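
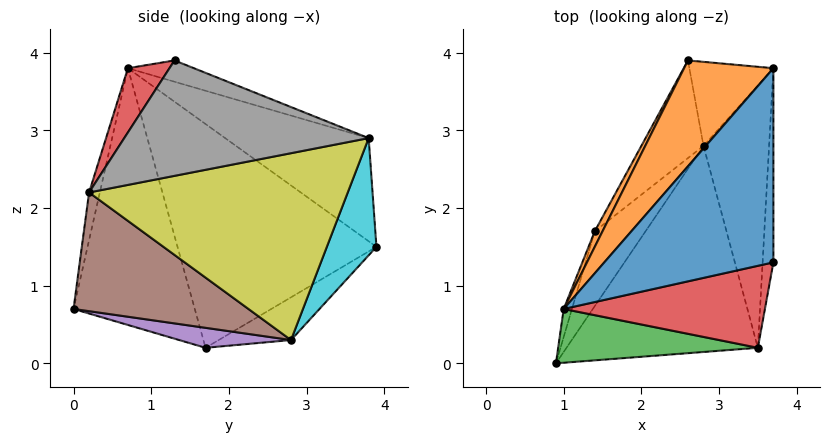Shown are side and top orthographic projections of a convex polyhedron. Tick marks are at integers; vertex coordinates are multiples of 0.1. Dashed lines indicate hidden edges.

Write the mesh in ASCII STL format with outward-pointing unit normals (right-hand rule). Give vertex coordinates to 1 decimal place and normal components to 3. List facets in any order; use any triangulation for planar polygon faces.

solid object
 facet normal -0.961 0.274 -0.031
  outer loop
   vertex 1.0 0.7 3.8
   vertex 1.4 1.7 0.2
   vertex 0.9 0.0 0.7
  endloop
 endfacet
 facet normal -0.885 0.465 0.031
  outer loop
   vertex 1.0 0.7 3.8
   vertex 2.6 3.9 1.5
   vertex 1.4 1.7 0.2
  endloop
 endfacet
 facet normal -0.053 -0.974 0.222
  outer loop
   vertex 3.5 0.2 2.2
   vertex 1.0 0.7 3.8
   vertex 0.9 0.0 0.7
  endloop
 endfacet
 facet normal 0.167 -0.837 0.522
  outer loop
   vertex 3.5 0.2 2.2
   vertex 3.7 1.3 3.9
   vertex 1.0 0.7 3.8
  endloop
 endfacet
 facet normal 0.342 -0.356 -0.869
  outer loop
   vertex 2.8 2.8 0.3
   vertex 0.9 0.0 0.7
   vertex 1.4 1.7 0.2
  endloop
 endfacet
 facet normal 0.475 -0.432 -0.766
  outer loop
   vertex 2.8 2.8 0.3
   vertex 3.5 0.2 2.2
   vertex 0.9 0.0 0.7
  endloop
 endfacet
 facet normal -0.443 0.623 -0.645
  outer loop
   vertex 2.8 2.8 0.3
   vertex 1.4 1.7 0.2
   vertex 2.6 3.9 1.5
  endloop
 endfacet
 facet normal 0.995 -0.037 -0.093
  outer loop
   vertex 3.7 3.8 2.9
   vertex 3.7 1.3 3.9
   vertex 3.5 0.2 2.2
  endloop
 endfacet
 facet normal 0.943 0.012 -0.331
  outer loop
   vertex 3.7 3.8 2.9
   vertex 3.5 0.2 2.2
   vertex 2.8 2.8 0.3
  endloop
 endfacet
 facet normal 0.640 0.617 -0.459
  outer loop
   vertex 3.7 3.8 2.9
   vertex 2.8 2.8 0.3
   vertex 2.6 3.9 1.5
  endloop
 endfacet
 facet normal -0.116 0.369 0.922
  outer loop
   vertex 3.7 3.8 2.9
   vertex 1.0 0.7 3.8
   vertex 3.7 1.3 3.9
  endloop
 endfacet
 facet normal -0.576 0.647 0.499
  outer loop
   vertex 3.7 3.8 2.9
   vertex 2.6 3.9 1.5
   vertex 1.0 0.7 3.8
  endloop
 endfacet
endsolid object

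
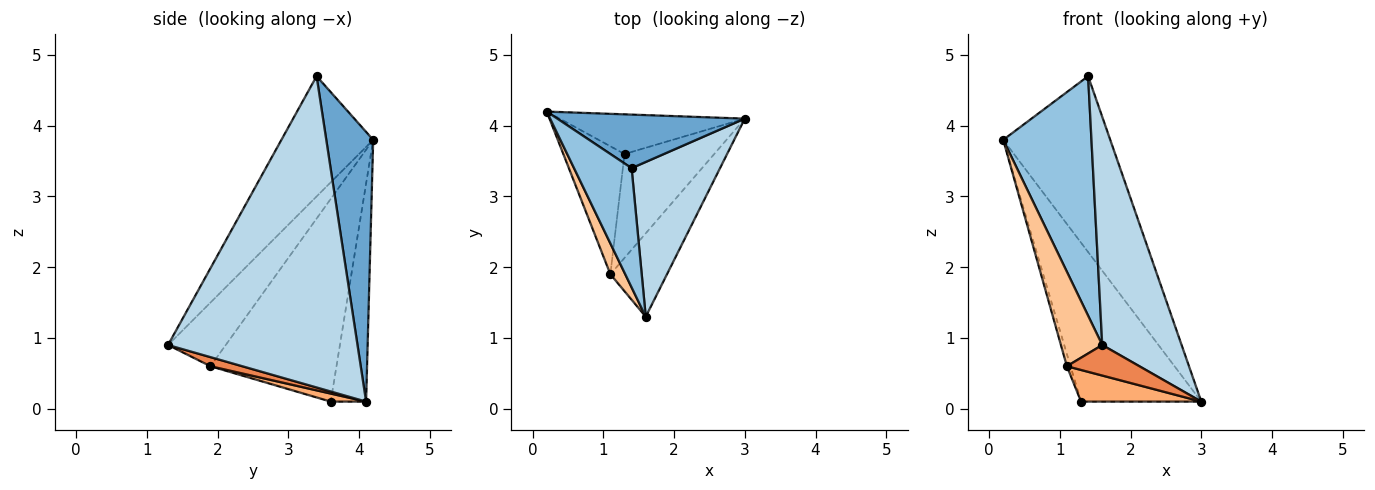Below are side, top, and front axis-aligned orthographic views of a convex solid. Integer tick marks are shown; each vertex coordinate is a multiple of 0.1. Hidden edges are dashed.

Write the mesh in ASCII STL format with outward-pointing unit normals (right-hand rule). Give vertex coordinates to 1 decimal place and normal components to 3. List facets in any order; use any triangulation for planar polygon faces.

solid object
 facet normal 0.387 0.882 0.269
  outer loop
   vertex 1.4 3.4 4.7
   vertex 3.0 4.1 0.1
   vertex 0.2 4.2 3.8
  endloop
 endfacet
 facet normal -0.681 -0.655 0.326
  outer loop
   vertex 1.4 3.4 4.7
   vertex 0.2 4.2 3.8
   vertex 1.6 1.3 0.9
  endloop
 endfacet
 facet normal 0.892 -0.374 0.253
  outer loop
   vertex 1.4 3.4 4.7
   vertex 1.6 1.3 0.9
   vertex 3.0 4.1 0.1
  endloop
 endfacet
 facet normal -0.274 0.933 -0.233
  outer loop
   vertex 1.3 3.6 0.1
   vertex 0.2 4.2 3.8
   vertex 3.0 4.1 0.1
  endloop
 endfacet
 facet normal 0.149 -0.340 -0.929
  outer loop
   vertex 1.1 1.9 0.6
   vertex 3.0 4.1 0.1
   vertex 1.6 1.3 0.9
  endloop
 endfacet
 facet normal 0.085 -0.290 -0.953
  outer loop
   vertex 1.1 1.9 0.6
   vertex 1.3 3.6 0.1
   vertex 3.0 4.1 0.1
  endloop
 endfacet
 facet normal -0.799 -0.572 0.187
  outer loop
   vertex 1.1 1.9 0.6
   vertex 1.6 1.3 0.9
   vertex 0.2 4.2 3.8
  endloop
 endfacet
 facet normal -0.957 0.028 -0.289
  outer loop
   vertex 1.1 1.9 0.6
   vertex 0.2 4.2 3.8
   vertex 1.3 3.6 0.1
  endloop
 endfacet
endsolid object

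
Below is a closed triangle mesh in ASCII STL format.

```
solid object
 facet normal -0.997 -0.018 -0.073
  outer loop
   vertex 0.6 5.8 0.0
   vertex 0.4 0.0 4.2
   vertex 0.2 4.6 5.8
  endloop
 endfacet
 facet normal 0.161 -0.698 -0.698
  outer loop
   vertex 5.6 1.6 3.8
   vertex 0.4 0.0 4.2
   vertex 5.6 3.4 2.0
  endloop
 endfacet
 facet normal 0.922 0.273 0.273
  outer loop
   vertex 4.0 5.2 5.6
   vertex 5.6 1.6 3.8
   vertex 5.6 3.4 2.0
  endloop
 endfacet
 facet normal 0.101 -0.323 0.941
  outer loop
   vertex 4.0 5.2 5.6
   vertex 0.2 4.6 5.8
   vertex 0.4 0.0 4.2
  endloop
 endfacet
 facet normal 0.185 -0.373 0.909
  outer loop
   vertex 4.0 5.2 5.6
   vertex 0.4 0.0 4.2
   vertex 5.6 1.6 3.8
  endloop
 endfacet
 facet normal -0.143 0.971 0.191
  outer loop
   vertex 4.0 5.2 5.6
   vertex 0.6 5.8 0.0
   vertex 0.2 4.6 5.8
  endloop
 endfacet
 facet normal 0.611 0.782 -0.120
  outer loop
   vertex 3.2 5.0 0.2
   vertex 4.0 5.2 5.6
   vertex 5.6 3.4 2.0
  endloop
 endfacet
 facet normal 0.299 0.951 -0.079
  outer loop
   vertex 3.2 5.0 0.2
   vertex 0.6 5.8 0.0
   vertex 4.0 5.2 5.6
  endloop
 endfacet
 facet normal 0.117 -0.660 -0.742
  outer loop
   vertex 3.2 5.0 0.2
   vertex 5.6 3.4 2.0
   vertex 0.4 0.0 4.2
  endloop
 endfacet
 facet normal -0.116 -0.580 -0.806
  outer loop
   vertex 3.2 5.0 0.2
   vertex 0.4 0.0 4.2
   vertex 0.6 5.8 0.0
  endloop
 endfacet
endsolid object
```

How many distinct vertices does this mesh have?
7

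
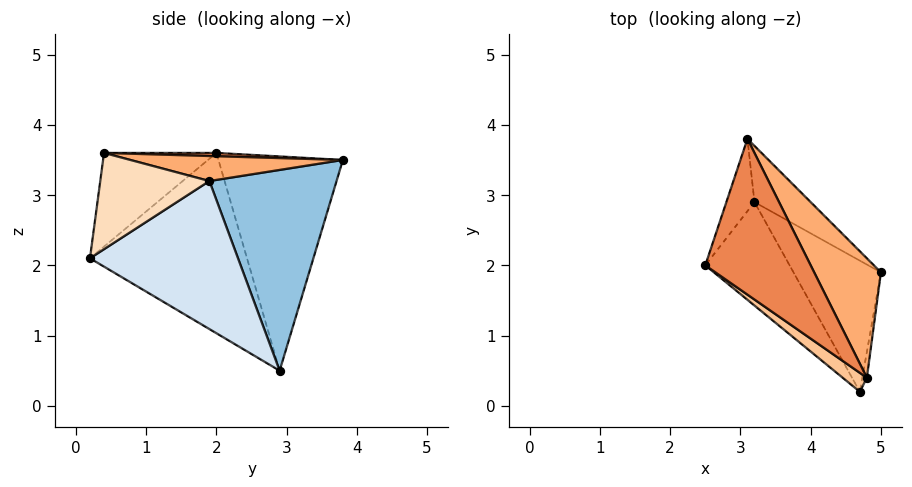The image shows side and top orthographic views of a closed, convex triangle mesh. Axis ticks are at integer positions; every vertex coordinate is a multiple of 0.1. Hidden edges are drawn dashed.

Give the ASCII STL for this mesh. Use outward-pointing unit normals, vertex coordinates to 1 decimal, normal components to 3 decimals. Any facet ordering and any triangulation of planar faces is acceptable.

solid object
 facet normal -0.943 0.308 -0.124
  outer loop
   vertex 3.2 2.9 0.5
   vertex 2.5 2.0 3.6
   vertex 3.1 3.8 3.5
  endloop
 endfacet
 facet normal 0.679 0.709 -0.190
  outer loop
   vertex 3.2 2.9 0.5
   vertex 3.1 3.8 3.5
   vertex 5.0 1.9 3.2
  endloop
 endfacet
 facet normal -0.723 -0.602 -0.338
  outer loop
   vertex 4.7 0.2 2.1
   vertex 2.5 2.0 3.6
   vertex 3.2 2.9 0.5
  endloop
 endfacet
 facet normal 0.848 0.174 -0.501
  outer loop
   vertex 4.7 0.2 2.1
   vertex 3.2 2.9 0.5
   vertex 5.0 1.9 3.2
  endloop
 endfacet
 facet normal 0.031 0.045 0.998
  outer loop
   vertex 4.8 0.4 3.6
   vertex 3.1 3.8 3.5
   vertex 2.5 2.0 3.6
  endloop
 endfacet
 facet normal 0.344 0.199 0.918
  outer loop
   vertex 4.8 0.4 3.6
   vertex 5.0 1.9 3.2
   vertex 3.1 3.8 3.5
  endloop
 endfacet
 facet normal -0.565 -0.812 0.146
  outer loop
   vertex 4.8 0.4 3.6
   vertex 2.5 2.0 3.6
   vertex 4.7 0.2 2.1
  endloop
 endfacet
 facet normal 0.988 -0.144 -0.047
  outer loop
   vertex 4.8 0.4 3.6
   vertex 4.7 0.2 2.1
   vertex 5.0 1.9 3.2
  endloop
 endfacet
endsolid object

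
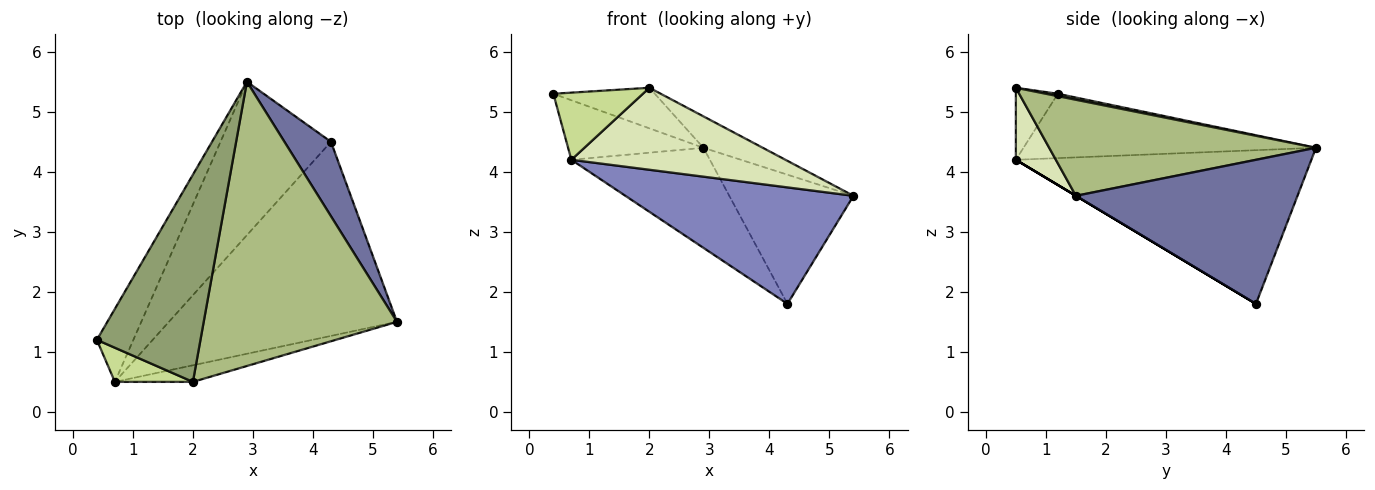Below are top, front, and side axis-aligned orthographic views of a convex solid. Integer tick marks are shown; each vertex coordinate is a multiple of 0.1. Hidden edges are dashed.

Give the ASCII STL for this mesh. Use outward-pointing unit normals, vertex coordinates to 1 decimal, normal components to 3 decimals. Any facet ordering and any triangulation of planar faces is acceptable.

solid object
 facet normal 0.840 0.471 0.271
  outer loop
   vertex 4.3 4.5 1.8
   vertex 2.9 5.5 4.4
   vertex 5.4 1.5 3.6
  endloop
 endfacet
 facet normal 0.000 -0.514 -0.857
  outer loop
   vertex 0.7 0.5 4.2
   vertex 4.3 4.5 1.8
   vertex 5.4 1.5 3.6
  endloop
 endfacet
 facet normal -0.807 0.373 -0.458
  outer loop
   vertex 0.7 0.5 4.2
   vertex 0.4 1.2 5.3
   vertex 2.9 5.5 4.4
  endloop
 endfacet
 facet normal -0.759 0.356 -0.545
  outer loop
   vertex 0.7 0.5 4.2
   vertex 2.9 5.5 4.4
   vertex 4.3 4.5 1.8
  endloop
 endfacet
 facet normal 0.023 0.192 0.981
  outer loop
   vertex 2.0 0.5 5.4
   vertex 2.9 5.5 4.4
   vertex 0.4 1.2 5.3
  endloop
 endfacet
 facet normal 0.443 0.099 0.891
  outer loop
   vertex 2.0 0.5 5.4
   vertex 5.4 1.5 3.6
   vertex 2.9 5.5 4.4
  endloop
 endfacet
 facet normal -0.386 -0.822 0.418
  outer loop
   vertex 2.0 0.5 5.4
   vertex 0.4 1.2 5.3
   vertex 0.7 0.5 4.2
  endloop
 endfacet
 facet normal 0.180 -0.964 -0.195
  outer loop
   vertex 2.0 0.5 5.4
   vertex 0.7 0.5 4.2
   vertex 5.4 1.5 3.6
  endloop
 endfacet
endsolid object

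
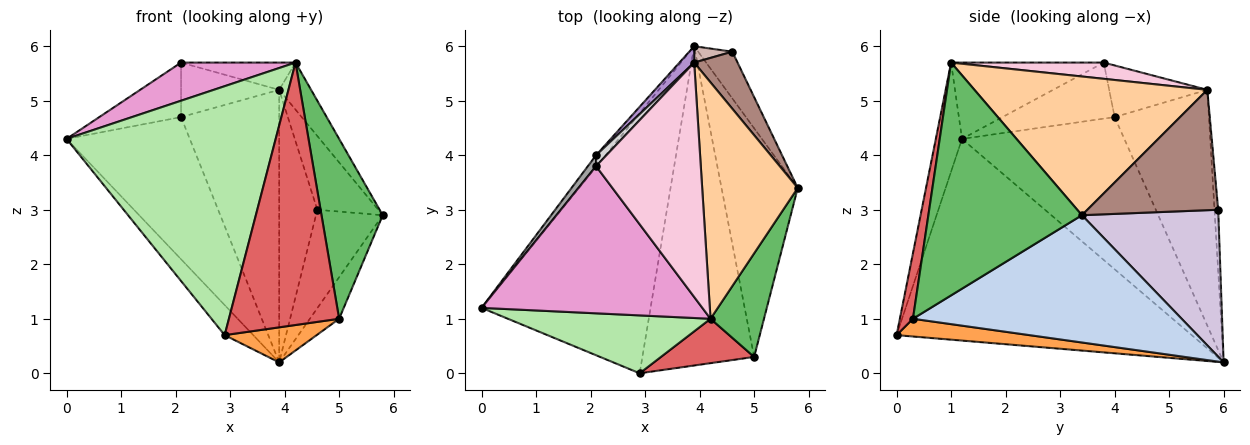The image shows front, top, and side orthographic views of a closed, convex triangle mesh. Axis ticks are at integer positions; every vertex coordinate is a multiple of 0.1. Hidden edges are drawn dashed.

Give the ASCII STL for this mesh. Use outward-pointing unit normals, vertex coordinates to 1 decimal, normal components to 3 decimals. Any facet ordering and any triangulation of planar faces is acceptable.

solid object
 facet normal -0.764 0.074 -0.640
  outer loop
   vertex 2.9 0.0 0.7
   vertex 0.0 1.2 4.3
   vertex 3.9 6.0 0.2
  endloop
 endfacet
 facet normal 0.854 0.093 -0.512
  outer loop
   vertex 5.0 0.3 1.0
   vertex 3.9 6.0 0.2
   vertex 5.8 3.4 2.9
  endloop
 endfacet
 facet normal 0.156 -0.108 -0.982
  outer loop
   vertex 5.0 0.3 1.0
   vertex 2.9 0.0 0.7
   vertex 3.9 6.0 0.2
  endloop
 endfacet
 facet normal 0.818 0.112 0.564
  outer loop
   vertex 4.2 1.0 5.7
   vertex 5.8 3.4 2.9
   vertex 3.9 5.7 5.2
  endloop
 endfacet
 facet normal 0.908 -0.362 0.209
  outer loop
   vertex 4.2 1.0 5.7
   vertex 5.0 0.3 1.0
   vertex 5.8 3.4 2.9
  endloop
 endfacet
 facet normal -0.121 -0.967 0.225
  outer loop
   vertex 4.2 1.0 5.7
   vertex 0.0 1.2 4.3
   vertex 2.9 0.0 0.7
  endloop
 endfacet
 facet normal 0.116 -0.979 0.166
  outer loop
   vertex 4.2 1.0 5.7
   vertex 2.9 0.0 0.7
   vertex 5.0 0.3 1.0
  endloop
 endfacet
 facet normal -0.796 0.604 -0.050
  outer loop
   vertex 2.1 4.0 4.7
   vertex 3.9 6.0 0.2
   vertex 0.0 1.2 4.3
  endloop
 endfacet
 facet normal -0.692 0.720 0.043
  outer loop
   vertex 2.1 4.0 4.7
   vertex 3.9 5.7 5.2
   vertex 3.9 6.0 0.2
  endloop
 endfacet
 facet normal 0.879 0.430 -0.204
  outer loop
   vertex 4.6 5.9 3.0
   vertex 5.8 3.4 2.9
   vertex 3.9 6.0 0.2
  endloop
 endfacet
 facet normal 0.862 0.401 0.311
  outer loop
   vertex 4.6 5.9 3.0
   vertex 3.9 5.7 5.2
   vertex 5.8 3.4 2.9
  endloop
 endfacet
 facet normal -0.097 0.994 0.060
  outer loop
   vertex 4.6 5.9 3.0
   vertex 3.9 6.0 0.2
   vertex 3.9 5.7 5.2
  endloop
 endfacet
 facet normal -0.317 -0.238 0.918
  outer loop
   vertex 2.1 3.8 5.7
   vertex 0.0 1.2 4.3
   vertex 4.2 1.0 5.7
  endloop
 endfacet
 facet normal 0.152 0.114 0.982
  outer loop
   vertex 2.1 3.8 5.7
   vertex 4.2 1.0 5.7
   vertex 3.9 5.7 5.2
  endloop
 endfacet
 facet normal -0.802 0.585 0.117
  outer loop
   vertex 2.1 3.8 5.7
   vertex 2.1 4.0 4.7
   vertex 0.0 1.2 4.3
  endloop
 endfacet
 facet normal -0.700 0.700 0.140
  outer loop
   vertex 2.1 3.8 5.7
   vertex 3.9 5.7 5.2
   vertex 2.1 4.0 4.7
  endloop
 endfacet
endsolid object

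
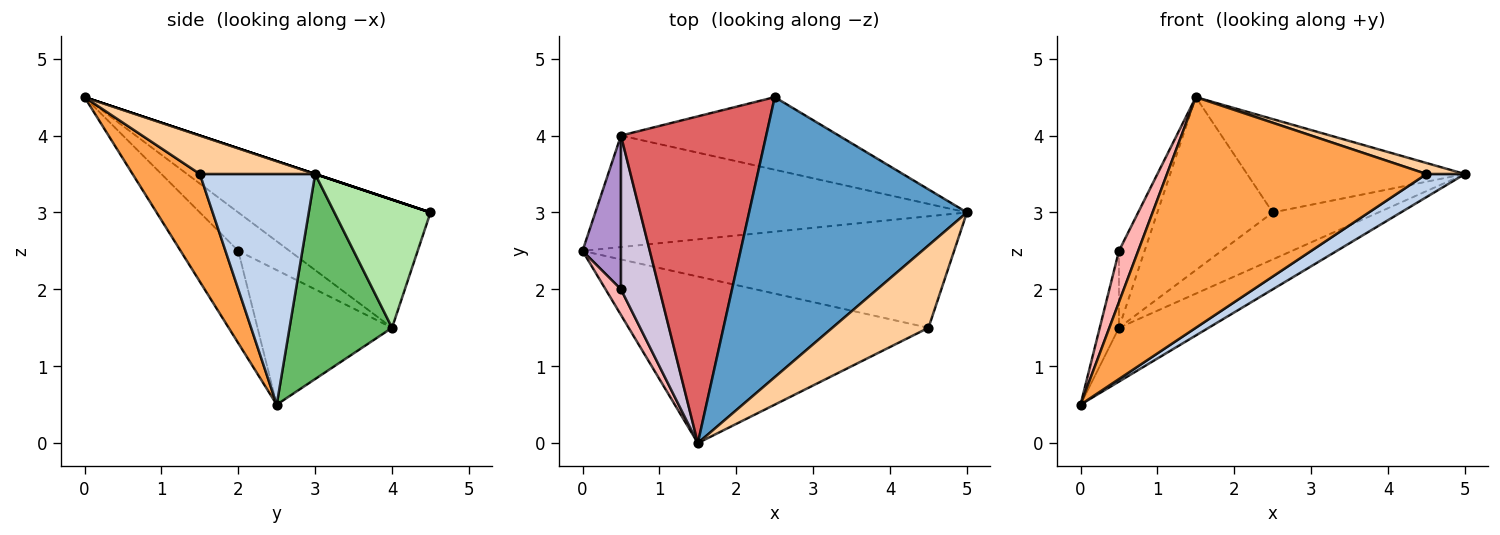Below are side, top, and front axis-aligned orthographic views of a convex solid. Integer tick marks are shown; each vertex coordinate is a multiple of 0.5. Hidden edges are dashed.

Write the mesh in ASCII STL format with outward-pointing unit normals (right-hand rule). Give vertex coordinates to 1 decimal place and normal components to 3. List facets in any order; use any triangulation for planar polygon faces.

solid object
 facet normal 0.000 0.316 0.949
  outer loop
   vertex 2.5 4.5 3.0
   vertex 1.5 0.0 4.5
   vertex 5.0 3.0 3.5
  endloop
 endfacet
 facet normal 0.519 -0.173 -0.837
  outer loop
   vertex 4.5 1.5 3.5
   vertex 0.0 2.5 0.5
   vertex 5.0 3.0 3.5
  endloop
 endfacet
 facet normal 0.206 -0.793 -0.573
  outer loop
   vertex 4.5 1.5 3.5
   vertex 1.5 0.0 4.5
   vertex 0.0 2.5 0.5
  endloop
 endfacet
 facet normal 0.369 -0.123 0.921
  outer loop
   vertex 4.5 1.5 3.5
   vertex 5.0 3.0 3.5
   vertex 1.5 0.0 4.5
  endloop
 endfacet
 facet normal 0.445 0.389 -0.806
  outer loop
   vertex 0.5 4.0 1.5
   vertex 5.0 3.0 3.5
   vertex 0.0 2.5 0.5
  endloop
 endfacet
 facet normal 0.443 0.487 -0.753
  outer loop
   vertex 0.5 4.0 1.5
   vertex 2.5 4.5 3.0
   vertex 5.0 3.0 3.5
  endloop
 endfacet
 facet normal -0.615 0.369 0.697
  outer loop
   vertex 0.5 4.0 1.5
   vertex 1.5 0.0 4.5
   vertex 2.5 4.5 3.0
  endloop
 endfacet
 facet normal -0.937 -0.312 0.156
  outer loop
   vertex 0.5 2.0 2.5
   vertex 0.0 2.5 0.5
   vertex 1.5 0.0 4.5
  endloop
 endfacet
 facet normal -0.953 0.136 0.272
  outer loop
   vertex 0.5 2.0 2.5
   vertex 0.5 4.0 1.5
   vertex 0.0 2.5 0.5
  endloop
 endfacet
 facet normal -0.667 0.333 0.667
  outer loop
   vertex 0.5 2.0 2.5
   vertex 1.5 0.0 4.5
   vertex 0.5 4.0 1.5
  endloop
 endfacet
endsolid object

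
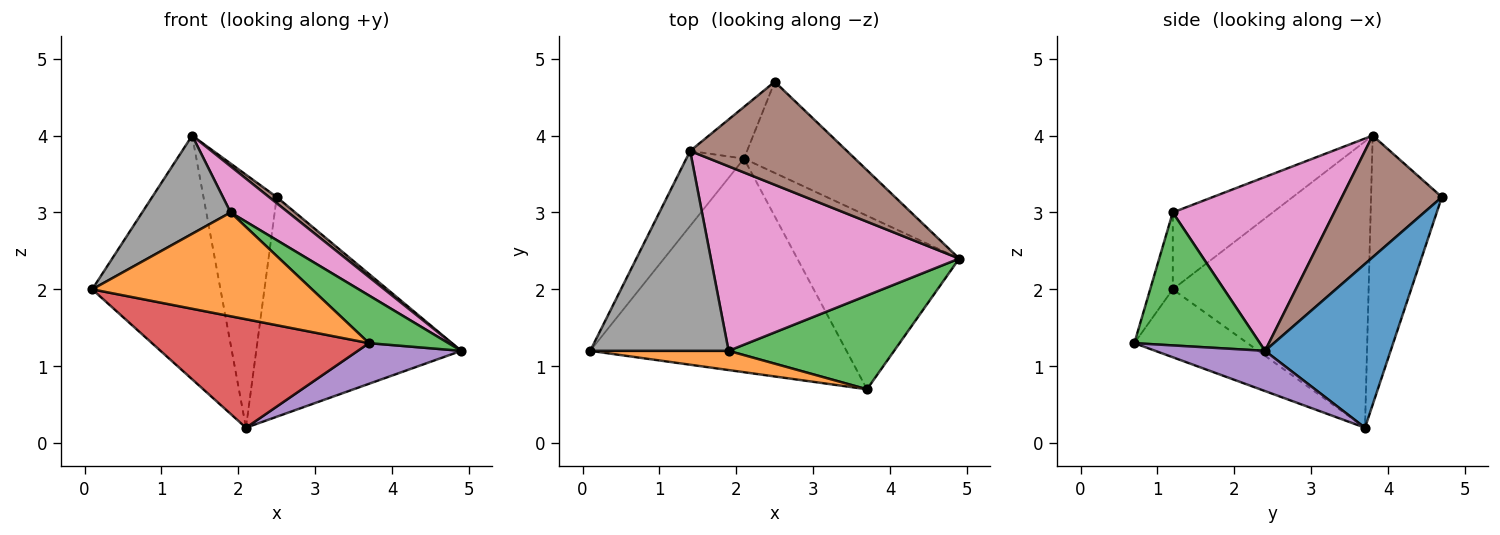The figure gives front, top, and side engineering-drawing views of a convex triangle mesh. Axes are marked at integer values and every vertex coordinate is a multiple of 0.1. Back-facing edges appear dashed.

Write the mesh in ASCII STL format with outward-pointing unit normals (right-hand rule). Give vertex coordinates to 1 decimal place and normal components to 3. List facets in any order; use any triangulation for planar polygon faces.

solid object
 facet normal 0.492 0.804 -0.334
  outer loop
   vertex 2.1 3.7 0.2
   vertex 2.5 4.7 3.2
   vertex 4.9 2.4 1.2
  endloop
 endfacet
 facet normal -0.101 -0.978 0.181
  outer loop
   vertex 3.7 0.7 1.3
   vertex 1.9 1.2 3.0
   vertex 0.1 1.2 2.0
  endloop
 endfacet
 facet normal 0.582 -0.368 0.725
  outer loop
   vertex 3.7 0.7 1.3
   vertex 4.9 2.4 1.2
   vertex 1.9 1.2 3.0
  endloop
 endfacet
 facet normal -0.230 -0.441 -0.868
  outer loop
   vertex 3.7 0.7 1.3
   vertex 0.1 1.2 2.0
   vertex 2.1 3.7 0.2
  endloop
 endfacet
 facet normal 0.235 -0.222 -0.946
  outer loop
   vertex 3.7 0.7 1.3
   vertex 2.1 3.7 0.2
   vertex 4.9 2.4 1.2
  endloop
 endfacet
 facet normal 0.612 -0.047 0.789
  outer loop
   vertex 1.4 3.8 4.0
   vertex 4.9 2.4 1.2
   vertex 2.5 4.7 3.2
  endloop
 endfacet
 facet normal 0.562 -0.201 0.803
  outer loop
   vertex 1.4 3.8 4.0
   vertex 1.9 1.2 3.0
   vertex 4.9 2.4 1.2
  endloop
 endfacet
 facet normal -0.446 -0.395 0.803
  outer loop
   vertex 1.4 3.8 4.0
   vertex 0.1 1.2 2.0
   vertex 1.9 1.2 3.0
  endloop
 endfacet
 facet normal -0.825 0.540 -0.166
  outer loop
   vertex 1.4 3.8 4.0
   vertex 2.1 3.7 0.2
   vertex 0.1 1.2 2.0
  endloop
 endfacet
 facet normal -0.688 0.711 -0.145
  outer loop
   vertex 1.4 3.8 4.0
   vertex 2.5 4.7 3.2
   vertex 2.1 3.7 0.2
  endloop
 endfacet
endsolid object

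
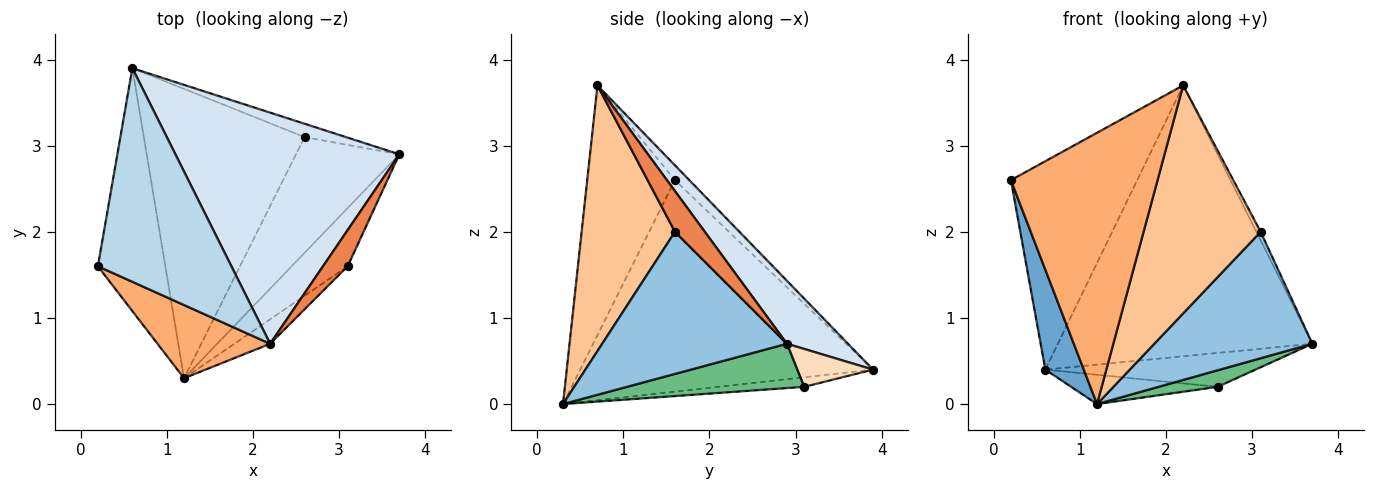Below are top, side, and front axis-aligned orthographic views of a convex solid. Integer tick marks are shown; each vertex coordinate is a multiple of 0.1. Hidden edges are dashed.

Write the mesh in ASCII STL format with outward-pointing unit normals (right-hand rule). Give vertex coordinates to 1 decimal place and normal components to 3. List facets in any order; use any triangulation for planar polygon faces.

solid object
 facet normal -0.945 -0.124 -0.302
  outer loop
   vertex 1.2 0.3 0.0
   vertex 0.2 1.6 2.6
   vertex 0.6 3.9 0.4
  endloop
 endfacet
 facet normal 0.728 -0.623 -0.287
  outer loop
   vertex 3.1 1.6 2.0
   vertex 1.2 0.3 0.0
   vertex 3.7 2.9 0.7
  endloop
 endfacet
 facet normal -0.079 0.696 0.713
  outer loop
   vertex 2.2 0.7 3.7
   vertex 0.6 3.9 0.4
   vertex 0.2 1.6 2.6
  endloop
 endfacet
 facet normal 0.180 0.748 0.639
  outer loop
   vertex 2.2 0.7 3.7
   vertex 3.7 2.9 0.7
   vertex 0.6 3.9 0.4
  endloop
 endfacet
 facet normal 0.849 0.122 0.514
  outer loop
   vertex 2.2 0.7 3.7
   vertex 3.1 1.6 2.0
   vertex 3.7 2.9 0.7
  endloop
 endfacet
 facet normal -0.500 -0.836 0.226
  outer loop
   vertex 2.2 0.7 3.7
   vertex 0.2 1.6 2.6
   vertex 1.2 0.3 0.0
  endloop
 endfacet
 facet normal 0.621 -0.779 -0.084
  outer loop
   vertex 2.2 0.7 3.7
   vertex 1.2 0.3 0.0
   vertex 3.1 1.6 2.0
  endloop
 endfacet
 facet normal 0.318 0.882 -0.347
  outer loop
   vertex 2.6 3.1 0.2
   vertex 0.6 3.9 0.4
   vertex 3.7 2.9 0.7
  endloop
 endfacet
 facet normal 0.391 -0.130 -0.911
  outer loop
   vertex 2.6 3.1 0.2
   vertex 3.7 2.9 0.7
   vertex 1.2 0.3 0.0
  endloop
 endfacet
 facet normal -0.059 0.101 -0.993
  outer loop
   vertex 2.6 3.1 0.2
   vertex 1.2 0.3 0.0
   vertex 0.6 3.9 0.4
  endloop
 endfacet
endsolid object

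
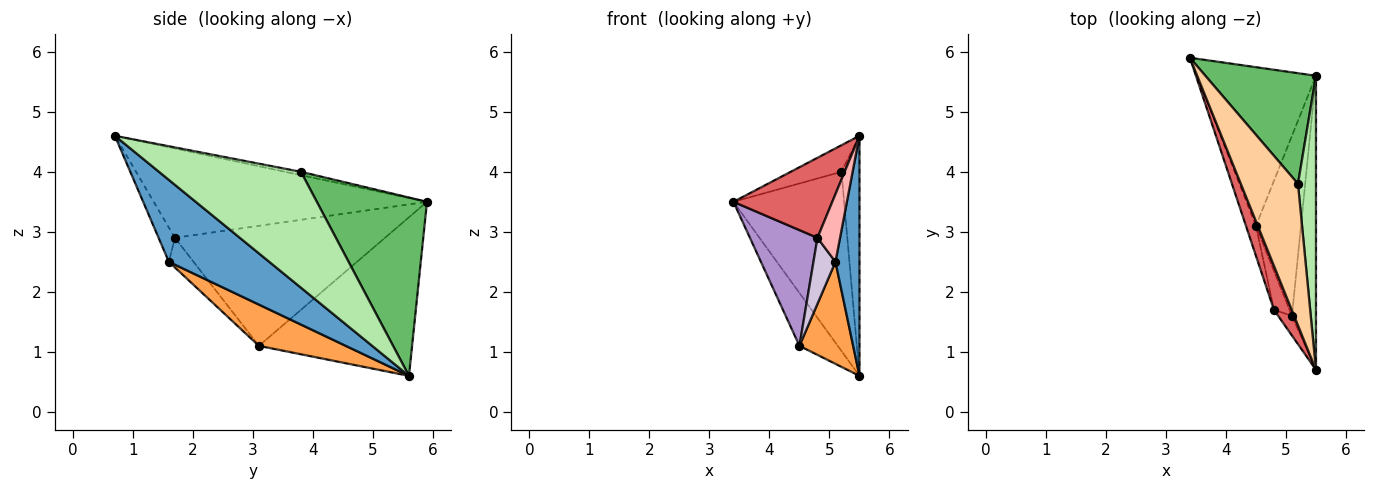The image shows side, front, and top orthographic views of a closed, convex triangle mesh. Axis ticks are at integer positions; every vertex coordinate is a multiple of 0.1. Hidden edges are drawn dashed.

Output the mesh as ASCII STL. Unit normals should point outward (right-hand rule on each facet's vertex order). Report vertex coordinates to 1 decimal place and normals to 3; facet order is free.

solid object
 facet normal 0.935 -0.224 -0.274
  outer loop
   vertex 5.1 1.6 2.5
   vertex 5.5 5.6 0.6
   vertex 5.5 0.7 4.6
  endloop
 endfacet
 facet normal -0.784 0.196 -0.588
  outer loop
   vertex 4.5 3.1 1.1
   vertex 3.4 5.9 3.5
   vertex 5.5 5.6 0.6
  endloop
 endfacet
 facet normal 0.624 -0.385 -0.680
  outer loop
   vertex 4.5 3.1 1.1
   vertex 5.5 5.6 0.6
   vertex 5.1 1.6 2.5
  endloop
 endfacet
 facet normal -0.057 0.184 0.981
  outer loop
   vertex 5.2 3.8 4.0
   vertex 3.4 5.9 3.5
   vertex 5.5 0.7 4.6
  endloop
 endfacet
 facet normal 0.646 0.649 0.401
  outer loop
   vertex 5.2 3.8 4.0
   vertex 5.5 5.6 0.6
   vertex 3.4 5.9 3.5
  endloop
 endfacet
 facet normal 0.980 0.124 0.152
  outer loop
   vertex 5.2 3.8 4.0
   vertex 5.5 0.7 4.6
   vertex 5.5 5.6 0.6
  endloop
 endfacet
 facet normal -0.924 -0.334 0.184
  outer loop
   vertex 4.8 1.7 2.9
   vertex 5.5 0.7 4.6
   vertex 3.4 5.9 3.5
  endloop
 endfacet
 facet normal -0.569 -0.789 -0.230
  outer loop
   vertex 4.8 1.7 2.9
   vertex 5.1 1.6 2.5
   vertex 5.5 0.7 4.6
  endloop
 endfacet
 facet normal -0.949 -0.305 -0.079
  outer loop
   vertex 4.8 1.7 2.9
   vertex 3.4 5.9 3.5
   vertex 4.5 3.1 1.1
  endloop
 endfacet
 facet normal -0.695 -0.619 -0.366
  outer loop
   vertex 4.8 1.7 2.9
   vertex 4.5 3.1 1.1
   vertex 5.1 1.6 2.5
  endloop
 endfacet
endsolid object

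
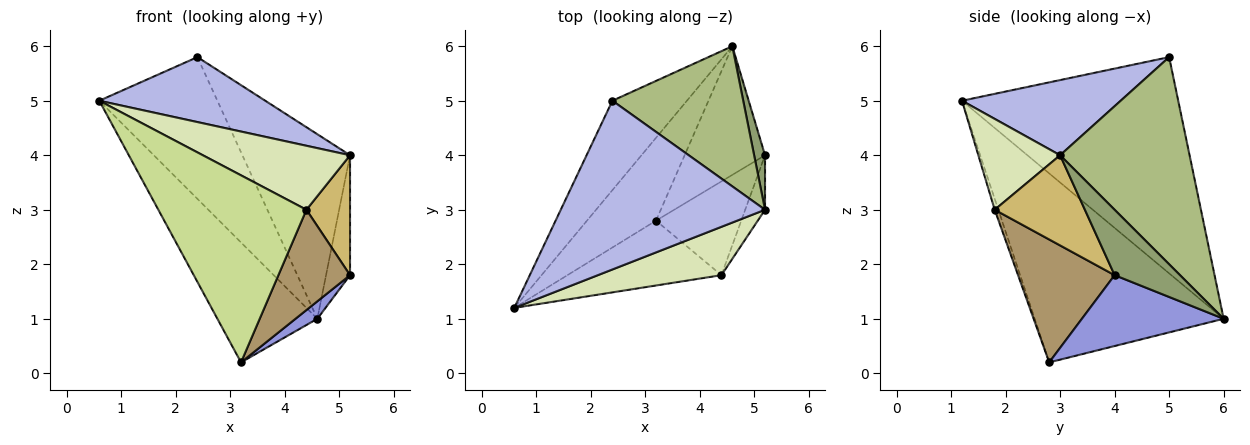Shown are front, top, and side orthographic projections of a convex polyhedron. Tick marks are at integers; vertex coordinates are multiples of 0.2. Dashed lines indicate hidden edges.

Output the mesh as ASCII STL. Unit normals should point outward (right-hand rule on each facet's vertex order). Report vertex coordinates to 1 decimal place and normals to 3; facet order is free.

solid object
 facet normal -0.840 0.459 -0.289
  outer loop
   vertex 4.6 6.0 1.0
   vertex 0.6 1.2 5.0
   vertex 2.4 5.0 5.8
  endloop
 endfacet
 facet normal -0.841 0.445 -0.307
  outer loop
   vertex 3.2 2.8 0.2
   vertex 0.6 1.2 5.0
   vertex 4.6 6.0 1.0
  endloop
 endfacet
 facet normal 0.658 -0.101 -0.746
  outer loop
   vertex 3.2 2.8 0.2
   vertex 4.6 6.0 1.0
   vertex 5.2 4.0 1.8
  endloop
 endfacet
 facet normal 0.325 -0.340 0.883
  outer loop
   vertex 5.2 3.0 4.0
   vertex 2.4 5.0 5.8
   vertex 0.6 1.2 5.0
  endloop
 endfacet
 facet normal 0.928 0.340 0.155
  outer loop
   vertex 5.2 3.0 4.0
   vertex 5.2 4.0 1.8
   vertex 4.6 6.0 1.0
  endloop
 endfacet
 facet normal 0.692 0.575 0.437
  outer loop
   vertex 5.2 3.0 4.0
   vertex 4.6 6.0 1.0
   vertex 2.4 5.0 5.8
  endloop
 endfacet
 facet normal -0.023 -0.945 -0.327
  outer loop
   vertex 4.4 1.8 3.0
   vertex 0.6 1.2 5.0
   vertex 3.2 2.8 0.2
  endloop
 endfacet
 facet normal 0.405 -0.729 0.551
  outer loop
   vertex 4.4 1.8 3.0
   vertex 5.2 3.0 4.0
   vertex 0.6 1.2 5.0
  endloop
 endfacet
 facet normal 0.702 -0.521 -0.487
  outer loop
   vertex 4.4 1.8 3.0
   vertex 3.2 2.8 0.2
   vertex 5.2 4.0 1.8
  endloop
 endfacet
 facet normal 0.883 -0.427 -0.194
  outer loop
   vertex 4.4 1.8 3.0
   vertex 5.2 4.0 1.8
   vertex 5.2 3.0 4.0
  endloop
 endfacet
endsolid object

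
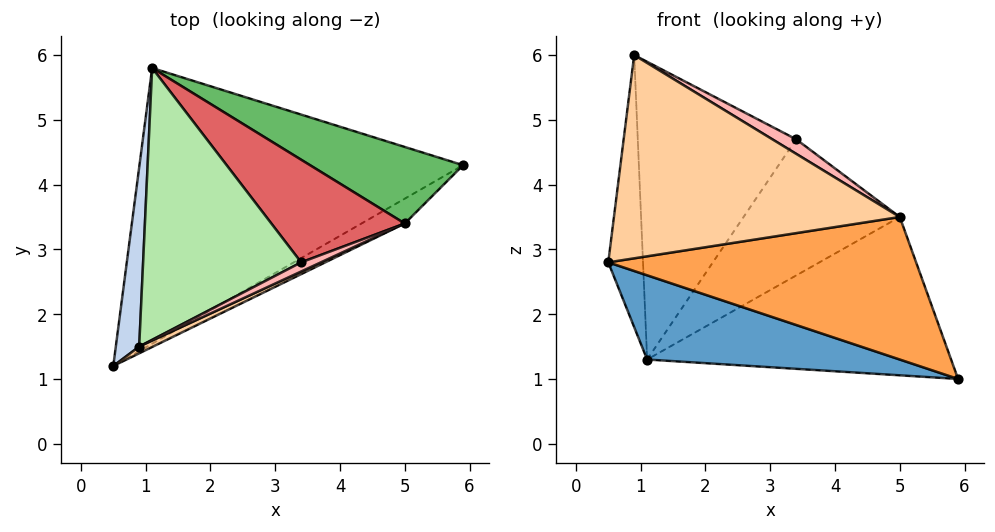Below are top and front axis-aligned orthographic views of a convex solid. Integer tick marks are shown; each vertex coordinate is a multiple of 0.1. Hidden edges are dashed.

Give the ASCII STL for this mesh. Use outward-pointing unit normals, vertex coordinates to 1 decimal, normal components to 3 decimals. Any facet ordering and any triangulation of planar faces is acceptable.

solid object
 facet normal -0.149 -0.289 -0.946
  outer loop
   vertex 1.1 5.8 1.3
   vertex 5.9 4.3 1.0
   vertex 0.5 1.2 2.8
  endloop
 endfacet
 facet normal -0.981 0.163 0.107
  outer loop
   vertex 0.9 1.5 6.0
   vertex 1.1 5.8 1.3
   vertex 0.5 1.2 2.8
  endloop
 endfacet
 facet normal 0.453 -0.878 -0.153
  outer loop
   vertex 5.0 3.4 3.5
   vertex 0.5 1.2 2.8
   vertex 5.9 4.3 1.0
  endloop
 endfacet
 facet normal 0.435 -0.900 0.030
  outer loop
   vertex 5.0 3.4 3.5
   vertex 0.9 1.5 6.0
   vertex 0.5 1.2 2.8
  endloop
 endfacet
 facet normal 0.295 0.860 0.416
  outer loop
   vertex 5.0 3.4 3.5
   vertex 5.9 4.3 1.0
   vertex 1.1 5.8 1.3
  endloop
 endfacet
 facet normal -0.033 0.738 0.674
  outer loop
   vertex 3.4 2.8 4.7
   vertex 1.1 5.8 1.3
   vertex 0.9 1.5 6.0
  endloop
 endfacet
 facet normal 0.150 0.790 0.595
  outer loop
   vertex 3.4 2.8 4.7
   vertex 5.0 3.4 3.5
   vertex 1.1 5.8 1.3
  endloop
 endfacet
 facet normal 0.583 -0.687 0.433
  outer loop
   vertex 3.4 2.8 4.7
   vertex 0.9 1.5 6.0
   vertex 5.0 3.4 3.5
  endloop
 endfacet
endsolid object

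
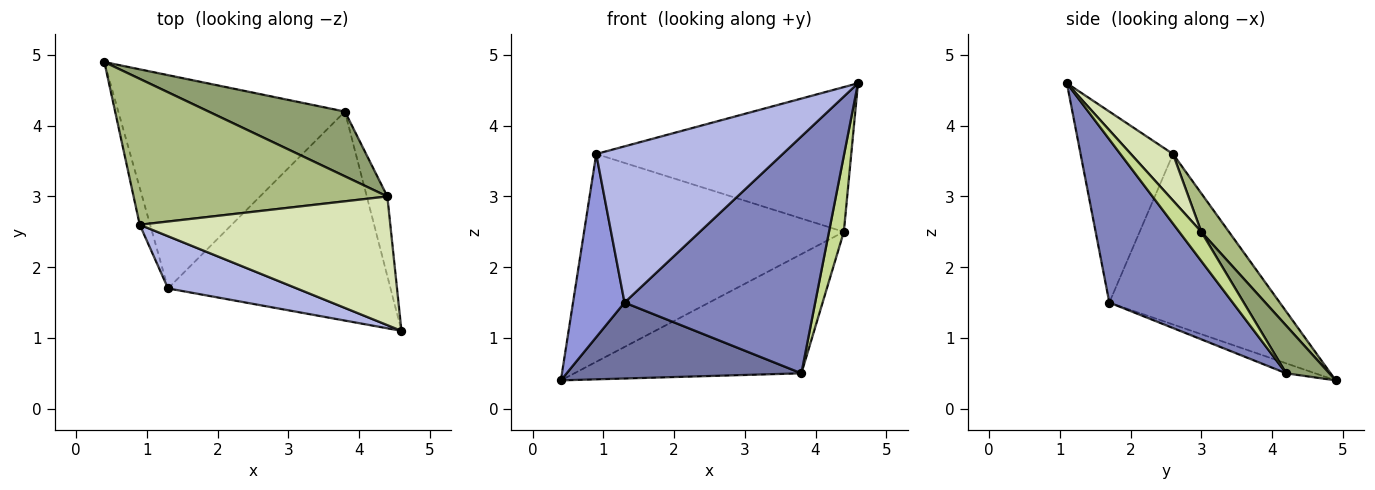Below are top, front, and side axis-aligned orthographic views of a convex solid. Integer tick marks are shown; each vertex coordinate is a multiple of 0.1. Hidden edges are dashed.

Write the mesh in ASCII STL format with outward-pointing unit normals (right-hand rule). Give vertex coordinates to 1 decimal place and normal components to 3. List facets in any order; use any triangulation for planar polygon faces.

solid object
 facet normal -0.041 -0.335 -0.941
  outer loop
   vertex 1.3 1.7 1.5
   vertex 0.4 4.9 0.4
   vertex 3.8 4.2 0.5
  endloop
 endfacet
 facet normal 0.437 -0.675 -0.595
  outer loop
   vertex 1.3 1.7 1.5
   vertex 3.8 4.2 0.5
   vertex 4.6 1.1 4.6
  endloop
 endfacet
 facet normal -0.956 -0.289 -0.058
  outer loop
   vertex 1.3 1.7 1.5
   vertex 0.9 2.6 3.6
   vertex 0.4 4.9 0.4
  endloop
 endfacet
 facet normal -0.425 -0.858 0.287
  outer loop
   vertex 1.3 1.7 1.5
   vertex 4.6 1.1 4.6
   vertex 0.9 2.6 3.6
  endloop
 endfacet
 facet normal 0.165 0.867 0.471
  outer loop
   vertex 4.4 3.0 2.5
   vertex 3.8 4.2 0.5
   vertex 0.4 4.9 0.4
  endloop
 endfacet
 facet normal 0.087 0.815 0.572
  outer loop
   vertex 4.4 3.0 2.5
   vertex 0.4 4.9 0.4
   vertex 0.9 2.6 3.6
  endloop
 endfacet
 facet normal 0.717 -0.482 -0.504
  outer loop
   vertex 4.4 3.0 2.5
   vertex 4.6 1.1 4.6
   vertex 3.8 4.2 0.5
  endloop
 endfacet
 facet normal 0.122 0.742 0.659
  outer loop
   vertex 4.4 3.0 2.5
   vertex 0.9 2.6 3.6
   vertex 4.6 1.1 4.6
  endloop
 endfacet
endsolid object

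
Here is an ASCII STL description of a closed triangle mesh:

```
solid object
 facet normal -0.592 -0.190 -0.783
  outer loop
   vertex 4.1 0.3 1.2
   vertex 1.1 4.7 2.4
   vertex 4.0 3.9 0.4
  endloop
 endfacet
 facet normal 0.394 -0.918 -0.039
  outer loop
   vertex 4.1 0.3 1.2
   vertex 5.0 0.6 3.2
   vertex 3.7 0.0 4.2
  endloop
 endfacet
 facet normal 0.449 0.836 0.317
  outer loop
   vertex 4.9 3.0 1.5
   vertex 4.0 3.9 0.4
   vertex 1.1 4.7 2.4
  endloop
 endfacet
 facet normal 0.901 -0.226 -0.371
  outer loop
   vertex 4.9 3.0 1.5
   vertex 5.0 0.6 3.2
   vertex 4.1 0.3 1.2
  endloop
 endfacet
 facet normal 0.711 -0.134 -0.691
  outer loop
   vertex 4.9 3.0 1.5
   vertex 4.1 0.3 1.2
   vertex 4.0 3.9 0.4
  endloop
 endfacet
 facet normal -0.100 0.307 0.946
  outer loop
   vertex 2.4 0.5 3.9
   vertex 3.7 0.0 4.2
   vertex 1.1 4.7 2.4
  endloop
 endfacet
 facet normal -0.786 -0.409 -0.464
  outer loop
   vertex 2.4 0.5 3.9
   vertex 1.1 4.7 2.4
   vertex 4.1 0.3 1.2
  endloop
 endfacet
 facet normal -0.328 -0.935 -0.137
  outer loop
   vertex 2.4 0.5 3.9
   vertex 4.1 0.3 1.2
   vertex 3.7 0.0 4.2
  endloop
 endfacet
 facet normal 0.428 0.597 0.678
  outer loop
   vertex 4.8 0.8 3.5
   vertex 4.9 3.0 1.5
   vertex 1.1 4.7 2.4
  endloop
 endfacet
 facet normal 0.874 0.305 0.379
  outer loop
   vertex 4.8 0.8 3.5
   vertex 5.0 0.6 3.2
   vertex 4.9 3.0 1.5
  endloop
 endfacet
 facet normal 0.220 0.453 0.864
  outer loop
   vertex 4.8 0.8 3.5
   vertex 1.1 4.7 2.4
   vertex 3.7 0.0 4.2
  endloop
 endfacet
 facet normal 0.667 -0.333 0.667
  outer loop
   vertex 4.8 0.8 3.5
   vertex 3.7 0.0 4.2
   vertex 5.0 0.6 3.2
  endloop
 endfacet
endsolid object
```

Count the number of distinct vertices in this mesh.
8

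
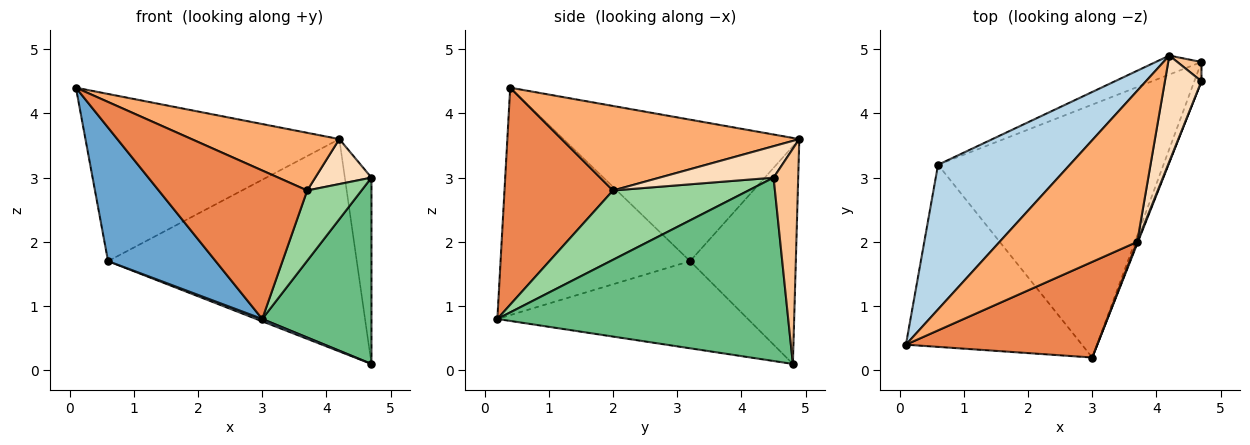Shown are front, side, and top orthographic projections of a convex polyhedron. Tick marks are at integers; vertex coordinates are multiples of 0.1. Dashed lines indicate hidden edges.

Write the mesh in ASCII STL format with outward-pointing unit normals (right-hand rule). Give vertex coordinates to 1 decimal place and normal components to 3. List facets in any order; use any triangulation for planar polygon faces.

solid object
 facet normal -0.721 -0.410 -0.558
  outer loop
   vertex 0.6 3.2 1.7
   vertex 3.0 0.2 0.8
   vertex 0.1 0.4 4.4
  endloop
 endfacet
 facet normal -0.361 -0.009 -0.933
  outer loop
   vertex 0.6 3.2 1.7
   vertex 4.7 4.8 0.1
   vertex 3.0 0.2 0.8
  endloop
 endfacet
 facet normal -0.575 0.619 0.535
  outer loop
   vertex 0.6 3.2 1.7
   vertex 0.1 0.4 4.4
   vertex 4.2 4.9 3.6
  endloop
 endfacet
 facet normal -0.390 0.917 -0.082
  outer loop
   vertex 0.6 3.2 1.7
   vertex 4.2 4.9 3.6
   vertex 4.7 4.8 0.1
  endloop
 endfacet
 facet normal 0.523 -0.716 0.461
  outer loop
   vertex 3.7 2.0 2.8
   vertex 0.1 0.4 4.4
   vertex 3.0 0.2 0.8
  endloop
 endfacet
 facet normal 0.498 -0.309 0.810
  outer loop
   vertex 3.7 2.0 2.8
   vertex 4.2 4.9 3.6
   vertex 0.1 0.4 4.4
  endloop
 endfacet
 facet normal 0.677 0.732 0.076
  outer loop
   vertex 4.7 4.5 3.0
   vertex 4.7 4.8 0.1
   vertex 4.2 4.9 3.6
  endloop
 endfacet
 facet normal 0.621 -0.306 0.722
  outer loop
   vertex 4.7 4.5 3.0
   vertex 4.2 4.9 3.6
   vertex 3.7 2.0 2.8
  endloop
 endfacet
 facet normal 0.936 -0.351 -0.036
  outer loop
   vertex 4.7 4.5 3.0
   vertex 3.0 0.2 0.8
   vertex 4.7 4.8 0.1
  endloop
 endfacet
 facet normal 0.928 -0.372 0.010
  outer loop
   vertex 4.7 4.5 3.0
   vertex 3.7 2.0 2.8
   vertex 3.0 0.2 0.8
  endloop
 endfacet
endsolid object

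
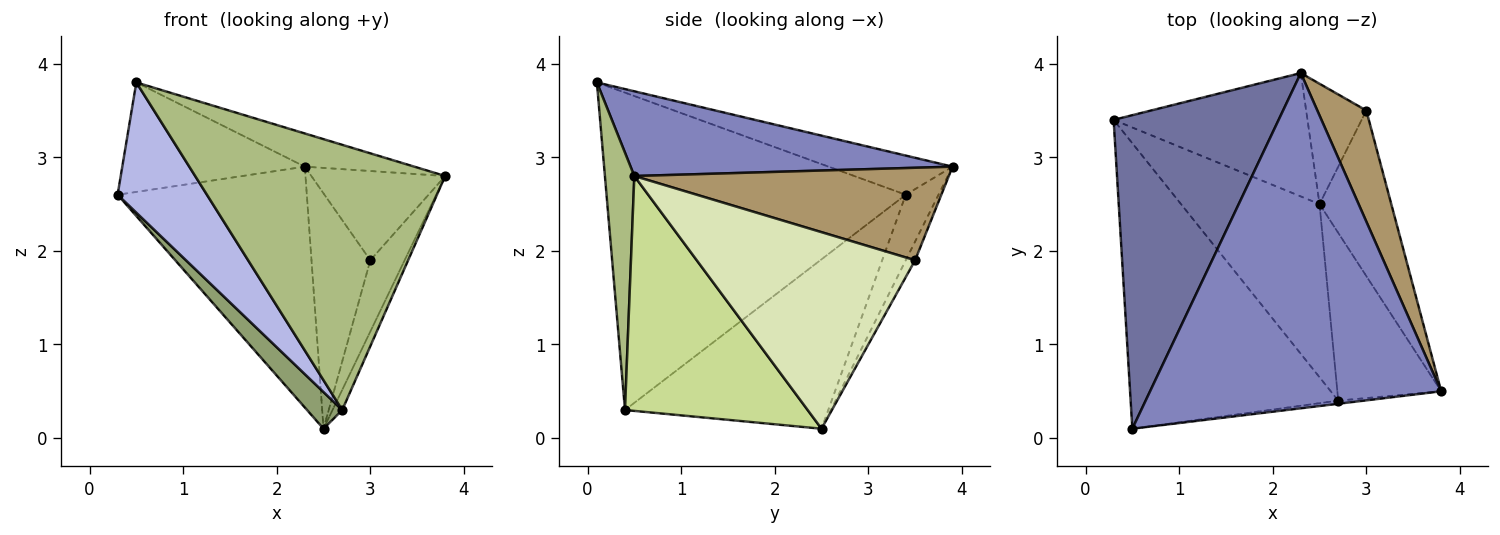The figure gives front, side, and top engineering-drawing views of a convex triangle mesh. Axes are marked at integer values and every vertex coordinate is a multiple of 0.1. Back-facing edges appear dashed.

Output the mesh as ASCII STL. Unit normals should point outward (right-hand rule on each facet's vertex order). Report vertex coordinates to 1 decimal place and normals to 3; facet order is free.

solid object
 facet normal -0.219 0.322 0.921
  outer loop
   vertex 2.3 3.9 2.9
   vertex 0.3 3.4 2.6
   vertex 0.5 0.1 3.8
  endloop
 endfacet
 facet normal 0.278 0.095 0.956
  outer loop
   vertex 2.3 3.9 2.9
   vertex 0.5 0.1 3.8
   vertex 3.8 0.5 2.8
  endloop
 endfacet
 facet normal -0.152 0.880 -0.451
  outer loop
   vertex 2.3 3.9 2.9
   vertex 2.5 2.5 0.1
   vertex 0.3 3.4 2.6
  endloop
 endfacet
 facet normal -0.812 -0.242 -0.531
  outer loop
   vertex 2.7 0.4 0.3
   vertex 0.5 0.1 3.8
   vertex 0.3 3.4 2.6
  endloop
 endfacet
 facet normal -0.767 -0.133 -0.627
  outer loop
   vertex 2.7 0.4 0.3
   vertex 0.3 3.4 2.6
   vertex 2.5 2.5 0.1
  endloop
 endfacet
 facet normal 0.117 -0.993 -0.012
  outer loop
   vertex 2.7 0.4 0.3
   vertex 3.8 0.5 2.8
   vertex 0.5 0.1 3.8
  endloop
 endfacet
 facet normal 0.914 0.049 -0.404
  outer loop
   vertex 2.7 0.4 0.3
   vertex 2.5 2.5 0.1
   vertex 3.8 0.5 2.8
  endloop
 endfacet
 facet normal 0.929 0.146 -0.339
  outer loop
   vertex 3.0 3.5 1.9
   vertex 3.8 0.5 2.8
   vertex 2.5 2.5 0.1
  endloop
 endfacet
 facet normal 0.827 0.352 0.438
  outer loop
   vertex 3.0 3.5 1.9
   vertex 2.3 3.9 2.9
   vertex 3.8 0.5 2.8
  endloop
 endfacet
 facet normal -0.140 0.882 -0.451
  outer loop
   vertex 3.0 3.5 1.9
   vertex 2.5 2.5 0.1
   vertex 2.3 3.9 2.9
  endloop
 endfacet
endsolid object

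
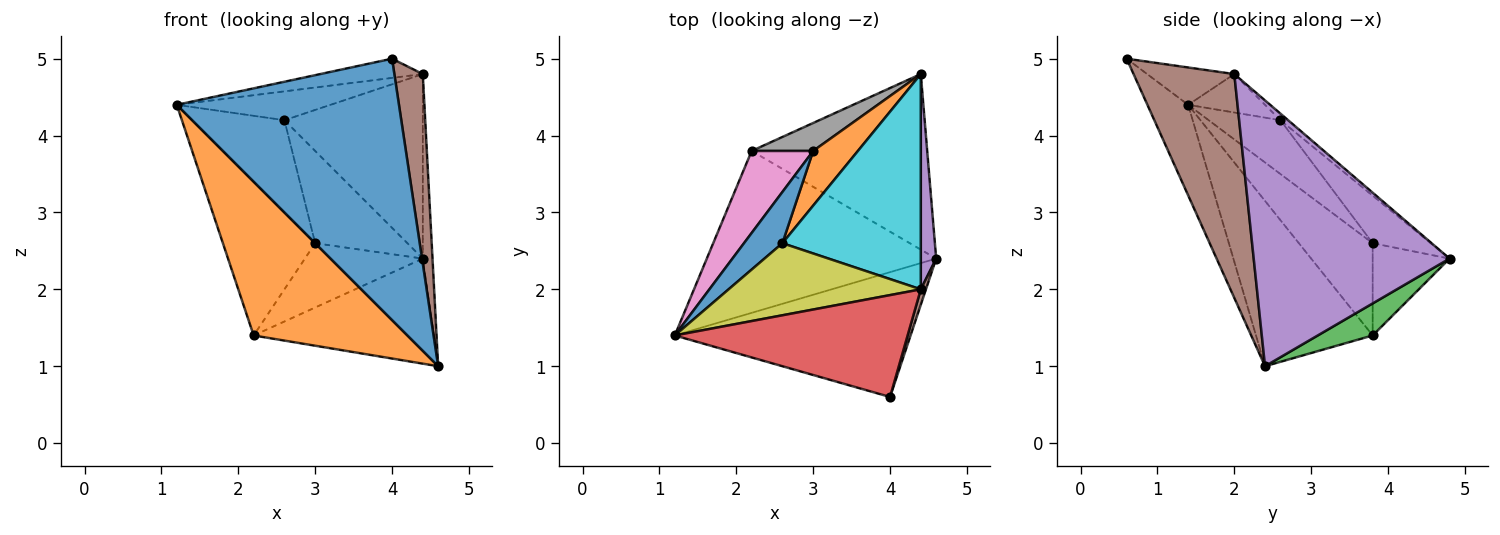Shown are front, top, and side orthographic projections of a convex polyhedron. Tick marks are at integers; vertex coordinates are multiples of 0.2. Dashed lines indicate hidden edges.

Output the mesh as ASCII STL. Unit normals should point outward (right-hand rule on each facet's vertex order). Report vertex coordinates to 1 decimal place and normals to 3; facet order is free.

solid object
 facet normal -0.163 -0.890 -0.425
  outer loop
   vertex 4.0 0.6 5.0
   vertex 1.2 1.4 4.4
   vertex 4.6 2.4 1.0
  endloop
 endfacet
 facet normal -0.463 -0.610 -0.643
  outer loop
   vertex 2.2 3.8 1.4
   vertex 4.6 2.4 1.0
   vertex 1.2 1.4 4.4
  endloop
 endfacet
 facet normal 0.155 0.507 -0.848
  outer loop
   vertex 2.2 3.8 1.4
   vertex 4.4 4.8 2.4
   vertex 4.6 2.4 1.0
  endloop
 endfacet
 facet normal -0.156 0.183 0.971
  outer loop
   vertex 4.4 2.0 4.8
   vertex 1.2 1.4 4.4
   vertex 4.0 0.6 5.0
  endloop
 endfacet
 facet normal 0.997 0.049 0.058
  outer loop
   vertex 4.4 2.0 4.8
   vertex 4.6 2.4 1.0
   vertex 4.4 4.8 2.4
  endloop
 endfacet
 facet normal 0.962 -0.272 0.022
  outer loop
   vertex 4.4 2.0 4.8
   vertex 4.0 0.6 5.0
   vertex 4.6 2.4 1.0
  endloop
 endfacet
 facet normal -0.577 0.721 0.384
  outer loop
   vertex 3.0 3.8 2.6
   vertex 2.2 3.8 1.4
   vertex 1.2 1.4 4.4
  endloop
 endfacet
 facet normal -0.513 0.787 0.342
  outer loop
   vertex 3.0 3.8 2.6
   vertex 4.4 4.8 2.4
   vertex 2.2 3.8 1.4
  endloop
 endfacet
 facet normal -0.183 0.365 0.913
  outer loop
   vertex 2.6 2.6 4.2
   vertex 1.2 1.4 4.4
   vertex 4.4 2.0 4.8
  endloop
 endfacet
 facet normal -0.036 0.650 0.759
  outer loop
   vertex 2.6 2.6 4.2
   vertex 4.4 2.0 4.8
   vertex 4.4 4.8 2.4
  endloop
 endfacet
 facet normal -0.562 0.723 0.402
  outer loop
   vertex 2.6 2.6 4.2
   vertex 3.0 3.8 2.6
   vertex 1.2 1.4 4.4
  endloop
 endfacet
 facet normal -0.476 0.756 0.448
  outer loop
   vertex 2.6 2.6 4.2
   vertex 4.4 4.8 2.4
   vertex 3.0 3.8 2.6
  endloop
 endfacet
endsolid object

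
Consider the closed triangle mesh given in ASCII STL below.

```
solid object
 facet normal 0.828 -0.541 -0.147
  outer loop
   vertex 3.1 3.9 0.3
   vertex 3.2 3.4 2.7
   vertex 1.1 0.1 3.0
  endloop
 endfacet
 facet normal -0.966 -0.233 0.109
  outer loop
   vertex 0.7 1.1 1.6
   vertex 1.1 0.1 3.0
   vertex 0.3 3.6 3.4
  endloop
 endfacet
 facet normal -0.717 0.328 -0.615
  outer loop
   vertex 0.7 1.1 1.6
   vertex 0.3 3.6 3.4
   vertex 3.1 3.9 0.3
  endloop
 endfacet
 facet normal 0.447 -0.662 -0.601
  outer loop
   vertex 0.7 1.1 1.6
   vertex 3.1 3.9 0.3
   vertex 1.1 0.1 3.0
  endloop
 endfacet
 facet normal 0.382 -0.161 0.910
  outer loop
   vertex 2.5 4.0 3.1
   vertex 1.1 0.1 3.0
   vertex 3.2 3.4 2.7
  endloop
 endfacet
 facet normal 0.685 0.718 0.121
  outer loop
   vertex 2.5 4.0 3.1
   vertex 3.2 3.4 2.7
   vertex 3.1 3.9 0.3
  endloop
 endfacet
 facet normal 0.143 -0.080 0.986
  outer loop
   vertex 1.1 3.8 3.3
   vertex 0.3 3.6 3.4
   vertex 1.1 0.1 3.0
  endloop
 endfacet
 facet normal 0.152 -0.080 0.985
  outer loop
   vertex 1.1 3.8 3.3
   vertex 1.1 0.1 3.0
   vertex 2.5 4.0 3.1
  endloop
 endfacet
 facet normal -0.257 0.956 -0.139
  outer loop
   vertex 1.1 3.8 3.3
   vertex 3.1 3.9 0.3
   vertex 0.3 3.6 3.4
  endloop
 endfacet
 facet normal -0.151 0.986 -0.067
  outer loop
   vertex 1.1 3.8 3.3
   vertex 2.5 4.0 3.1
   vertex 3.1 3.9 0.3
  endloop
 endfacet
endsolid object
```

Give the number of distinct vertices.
7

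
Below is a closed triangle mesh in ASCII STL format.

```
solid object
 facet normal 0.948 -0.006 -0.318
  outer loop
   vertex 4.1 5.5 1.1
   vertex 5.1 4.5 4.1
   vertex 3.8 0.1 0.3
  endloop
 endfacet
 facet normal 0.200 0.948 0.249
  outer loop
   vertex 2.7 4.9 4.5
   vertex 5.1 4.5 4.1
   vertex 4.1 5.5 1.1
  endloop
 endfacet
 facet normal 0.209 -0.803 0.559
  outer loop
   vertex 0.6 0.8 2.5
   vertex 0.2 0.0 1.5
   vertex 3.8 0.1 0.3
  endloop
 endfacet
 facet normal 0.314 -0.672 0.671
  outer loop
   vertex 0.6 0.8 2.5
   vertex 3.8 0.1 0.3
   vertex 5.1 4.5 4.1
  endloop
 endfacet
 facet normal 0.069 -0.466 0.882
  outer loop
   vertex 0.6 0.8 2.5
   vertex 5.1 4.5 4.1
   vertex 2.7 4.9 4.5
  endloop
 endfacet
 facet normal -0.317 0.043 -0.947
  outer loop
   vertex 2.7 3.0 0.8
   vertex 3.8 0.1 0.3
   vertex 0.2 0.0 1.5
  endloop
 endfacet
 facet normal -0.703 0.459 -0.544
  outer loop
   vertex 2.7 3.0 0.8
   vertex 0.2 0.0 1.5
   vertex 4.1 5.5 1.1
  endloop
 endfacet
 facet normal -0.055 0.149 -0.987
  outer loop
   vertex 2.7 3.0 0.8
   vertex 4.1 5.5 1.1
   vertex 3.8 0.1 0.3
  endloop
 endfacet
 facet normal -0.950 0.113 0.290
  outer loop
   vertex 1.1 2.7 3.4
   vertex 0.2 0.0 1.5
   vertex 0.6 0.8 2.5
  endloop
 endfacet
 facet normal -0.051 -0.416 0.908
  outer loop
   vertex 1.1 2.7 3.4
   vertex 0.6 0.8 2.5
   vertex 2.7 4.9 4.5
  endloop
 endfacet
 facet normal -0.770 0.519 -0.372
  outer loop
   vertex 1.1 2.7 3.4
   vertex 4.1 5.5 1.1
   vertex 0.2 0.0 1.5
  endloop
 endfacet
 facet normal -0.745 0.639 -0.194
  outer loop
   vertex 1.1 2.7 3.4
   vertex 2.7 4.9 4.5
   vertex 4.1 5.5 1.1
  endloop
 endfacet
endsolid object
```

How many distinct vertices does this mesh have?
8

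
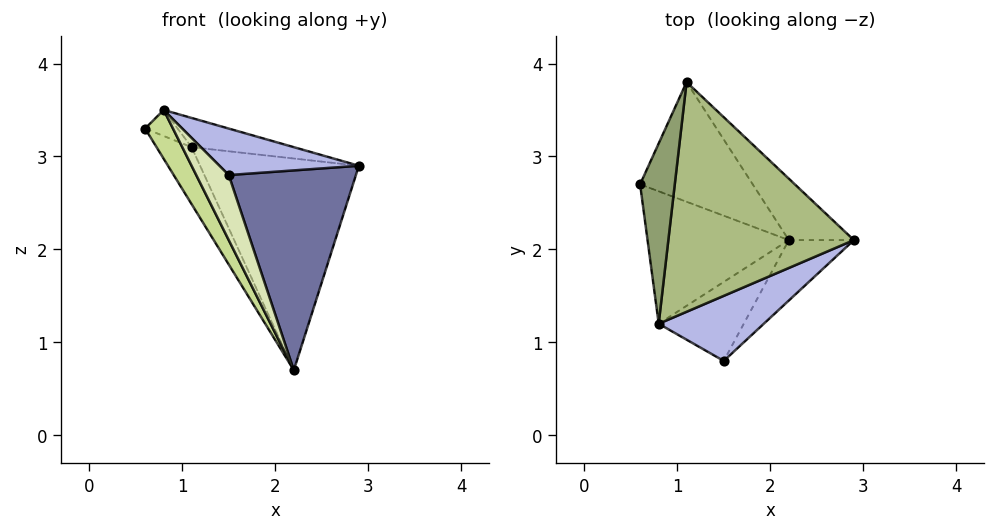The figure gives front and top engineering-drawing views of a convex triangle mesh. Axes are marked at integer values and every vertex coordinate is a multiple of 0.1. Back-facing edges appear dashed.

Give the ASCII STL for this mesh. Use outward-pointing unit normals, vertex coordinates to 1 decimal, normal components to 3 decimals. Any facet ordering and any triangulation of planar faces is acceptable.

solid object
 facet normal 0.673 -0.708 -0.214
  outer loop
   vertex 2.2 2.1 0.7
   vertex 2.9 2.1 2.9
   vertex 1.5 0.8 2.8
  endloop
 endfacet
 facet normal -0.794 0.261 -0.549
  outer loop
   vertex 1.1 3.8 3.1
   vertex 2.2 2.1 0.7
   vertex 0.6 2.7 3.3
  endloop
 endfacet
 facet normal 0.659 0.722 -0.210
  outer loop
   vertex 1.1 3.8 3.1
   vertex 2.9 2.1 2.9
   vertex 2.2 2.1 0.7
  endloop
 endfacet
 facet normal 0.434 -0.524 0.733
  outer loop
   vertex 0.8 1.2 3.5
   vertex 1.5 0.8 2.8
   vertex 2.9 2.1 2.9
  endloop
 endfacet
 facet normal 0.081 0.142 0.986
  outer loop
   vertex 0.8 1.2 3.5
   vertex 1.1 3.8 3.1
   vertex 0.6 2.7 3.3
  endloop
 endfacet
 facet normal 0.224 0.123 0.967
  outer loop
   vertex 0.8 1.2 3.5
   vertex 2.9 2.1 2.9
   vertex 1.1 3.8 3.1
  endloop
 endfacet
 facet normal -0.856 -0.179 -0.485
  outer loop
   vertex 0.8 1.2 3.5
   vertex 0.6 2.7 3.3
   vertex 2.2 2.1 0.7
  endloop
 endfacet
 facet normal -0.750 -0.420 -0.510
  outer loop
   vertex 0.8 1.2 3.5
   vertex 2.2 2.1 0.7
   vertex 1.5 0.8 2.8
  endloop
 endfacet
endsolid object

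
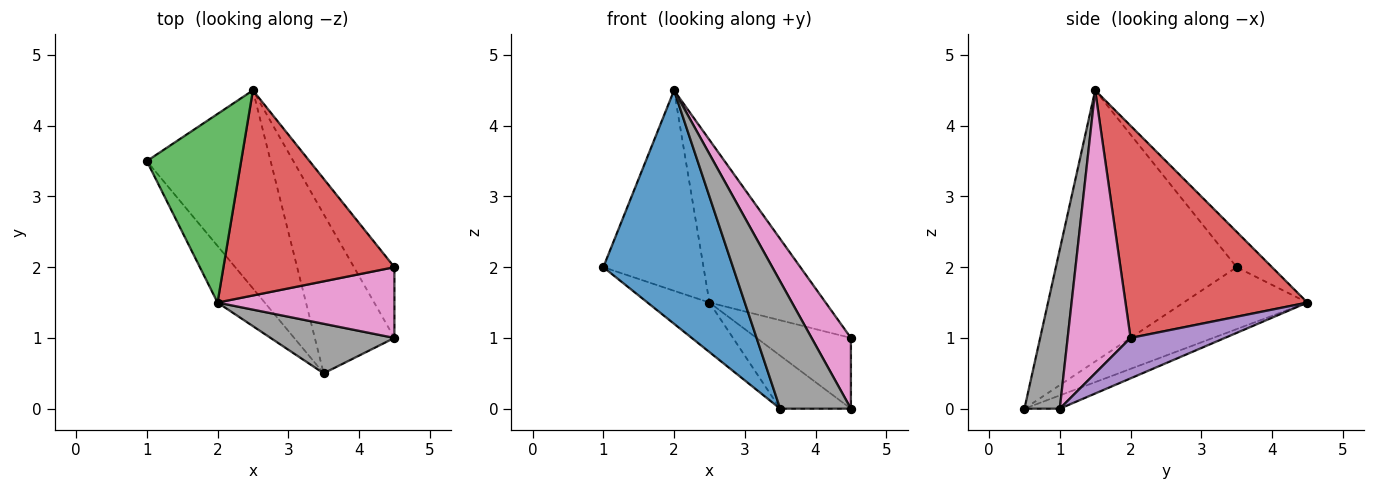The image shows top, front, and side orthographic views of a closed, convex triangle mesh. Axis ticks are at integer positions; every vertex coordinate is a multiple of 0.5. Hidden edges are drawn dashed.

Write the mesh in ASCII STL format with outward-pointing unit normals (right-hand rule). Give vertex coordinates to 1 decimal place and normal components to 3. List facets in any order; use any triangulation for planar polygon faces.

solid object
 facet normal -0.805 -0.577 -0.140
  outer loop
   vertex 2.0 1.5 4.5
   vertex 1.0 3.5 2.0
   vertex 3.5 0.5 0.0
  endloop
 endfacet
 facet normal -0.436 0.218 -0.873
  outer loop
   vertex 2.5 4.5 1.5
   vertex 3.5 0.5 0.0
   vertex 1.0 3.5 2.0
  endloop
 endfacet
 facet normal -0.249 0.705 0.664
  outer loop
   vertex 2.5 4.5 1.5
   vertex 1.0 3.5 2.0
   vertex 2.0 1.5 4.5
  endloop
 endfacet
 facet normal 0.697 0.445 0.562
  outer loop
   vertex 2.5 4.5 1.5
   vertex 2.0 1.5 4.5
   vertex 4.5 2.0 1.0
  endloop
 endfacet
 facet normal 0.577 0.577 -0.577
  outer loop
   vertex 4.5 1.0 0.0
   vertex 2.5 4.5 1.5
   vertex 4.5 2.0 1.0
  endloop
 endfacet
 facet normal -0.156 0.312 -0.937
  outer loop
   vertex 4.5 1.0 0.0
   vertex 3.5 0.5 0.0
   vertex 2.5 4.5 1.5
  endloop
 endfacet
 facet normal 0.749 -0.468 0.468
  outer loop
   vertex 4.5 1.0 0.0
   vertex 4.5 2.0 1.0
   vertex 2.0 1.5 4.5
  endloop
 endfacet
 facet normal 0.422 -0.845 0.329
  outer loop
   vertex 4.5 1.0 0.0
   vertex 2.0 1.5 4.5
   vertex 3.5 0.5 0.0
  endloop
 endfacet
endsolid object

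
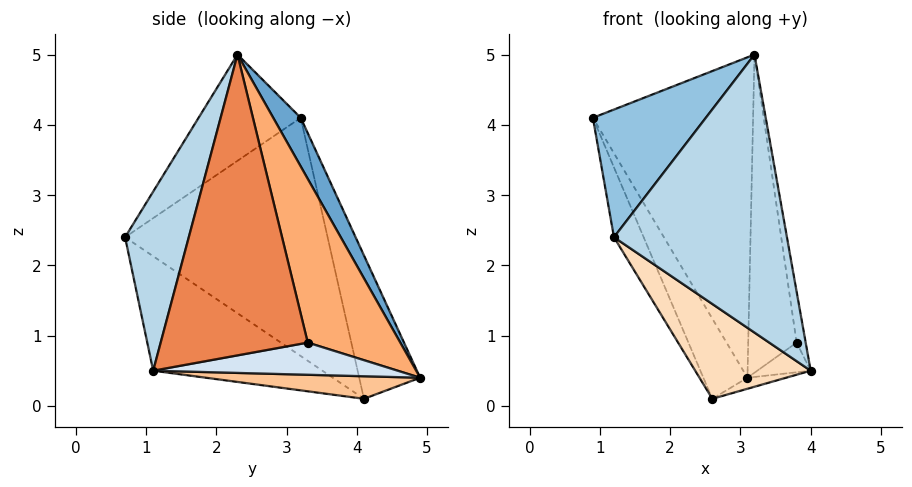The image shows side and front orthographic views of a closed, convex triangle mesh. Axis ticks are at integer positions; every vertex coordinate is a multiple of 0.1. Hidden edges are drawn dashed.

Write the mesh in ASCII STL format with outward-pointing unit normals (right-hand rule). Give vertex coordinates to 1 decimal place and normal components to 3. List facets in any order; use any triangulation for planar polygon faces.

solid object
 facet normal 0.148 0.862 0.484
  outer loop
   vertex 3.2 2.3 5.0
   vertex 3.1 4.9 0.4
   vertex 0.9 3.2 4.1
  endloop
 endfacet
 facet normal -0.481 -0.532 0.697
  outer loop
   vertex 1.2 0.7 2.4
   vertex 3.2 2.3 5.0
   vertex 0.9 3.2 4.1
  endloop
 endfacet
 facet normal 0.330 -0.896 0.298
  outer loop
   vertex 1.2 0.7 2.4
   vertex 4.0 1.1 0.5
   vertex 3.2 2.3 5.0
  endloop
 endfacet
 facet normal 0.806 0.176 -0.565
  outer loop
   vertex 3.8 3.3 0.9
   vertex 4.0 1.1 0.5
   vertex 3.1 4.9 0.4
  endloop
 endfacet
 facet normal 0.985 0.061 0.159
  outer loop
   vertex 3.8 3.3 0.9
   vertex 3.2 2.3 5.0
   vertex 4.0 1.1 0.5
  endloop
 endfacet
 facet normal 0.861 0.450 0.236
  outer loop
   vertex 3.8 3.3 0.9
   vertex 3.1 4.9 0.4
   vertex 3.2 2.3 5.0
  endloop
 endfacet
 facet normal 0.421 0.076 -0.904
  outer loop
   vertex 2.6 4.1 0.1
   vertex 3.1 4.9 0.4
   vertex 4.0 1.1 0.5
  endloop
 endfacet
 facet normal -0.495 -0.338 -0.801
  outer loop
   vertex 2.6 4.1 0.1
   vertex 4.0 1.1 0.5
   vertex 1.2 0.7 2.4
  endloop
 endfacet
 facet normal -0.793 0.573 -0.208
  outer loop
   vertex 2.6 4.1 0.1
   vertex 0.9 3.2 4.1
   vertex 3.1 4.9 0.4
  endloop
 endfacet
 facet normal -0.922 0.135 -0.362
  outer loop
   vertex 2.6 4.1 0.1
   vertex 1.2 0.7 2.4
   vertex 0.9 3.2 4.1
  endloop
 endfacet
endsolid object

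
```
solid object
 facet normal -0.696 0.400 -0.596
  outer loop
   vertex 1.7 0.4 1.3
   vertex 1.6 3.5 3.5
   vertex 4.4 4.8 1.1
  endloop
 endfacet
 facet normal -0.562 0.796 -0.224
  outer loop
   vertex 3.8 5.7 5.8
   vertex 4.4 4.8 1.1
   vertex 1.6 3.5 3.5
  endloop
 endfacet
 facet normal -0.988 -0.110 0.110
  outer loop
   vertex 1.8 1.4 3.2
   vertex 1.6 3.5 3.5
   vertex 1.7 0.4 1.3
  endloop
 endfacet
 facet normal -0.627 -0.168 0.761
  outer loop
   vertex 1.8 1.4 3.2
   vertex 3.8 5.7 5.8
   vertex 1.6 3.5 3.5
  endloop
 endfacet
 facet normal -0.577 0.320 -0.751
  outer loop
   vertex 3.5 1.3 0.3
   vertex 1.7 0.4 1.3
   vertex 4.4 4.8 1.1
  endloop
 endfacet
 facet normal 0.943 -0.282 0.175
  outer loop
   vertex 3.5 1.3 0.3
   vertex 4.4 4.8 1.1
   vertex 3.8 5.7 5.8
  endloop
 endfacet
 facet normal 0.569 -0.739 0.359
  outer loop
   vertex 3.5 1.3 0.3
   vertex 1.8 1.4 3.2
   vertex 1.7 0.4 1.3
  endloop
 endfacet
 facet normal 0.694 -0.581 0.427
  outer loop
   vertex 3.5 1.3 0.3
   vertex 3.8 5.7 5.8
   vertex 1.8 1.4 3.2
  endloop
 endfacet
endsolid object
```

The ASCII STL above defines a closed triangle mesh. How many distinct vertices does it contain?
6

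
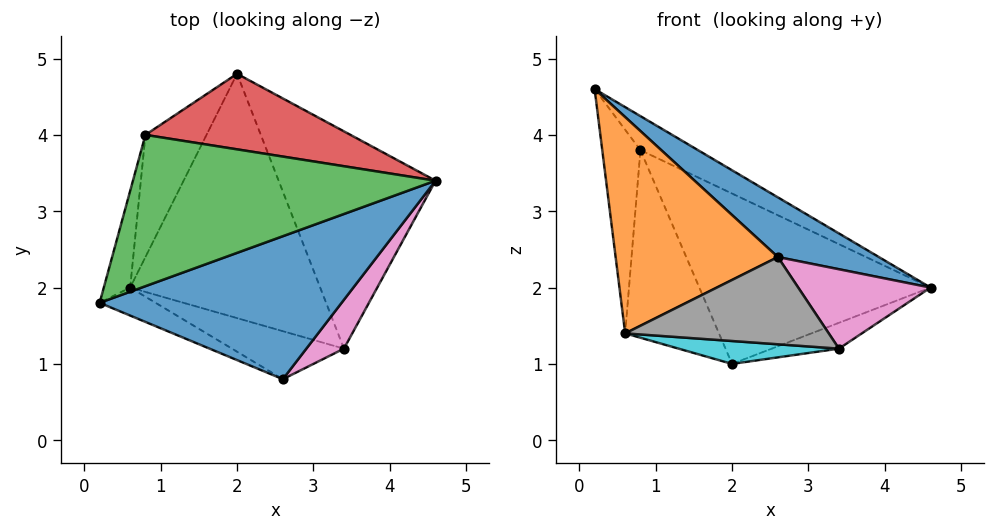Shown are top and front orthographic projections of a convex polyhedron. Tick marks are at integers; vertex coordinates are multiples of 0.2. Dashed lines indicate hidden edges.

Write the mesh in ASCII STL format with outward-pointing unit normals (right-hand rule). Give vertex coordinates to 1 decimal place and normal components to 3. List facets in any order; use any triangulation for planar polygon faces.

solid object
 facet normal 0.565 -0.318 0.761
  outer loop
   vertex 2.6 0.8 2.4
   vertex 4.6 3.4 2.0
   vertex 0.2 1.8 4.6
  endloop
 endfacet
 facet normal -0.469 -0.876 -0.113
  outer loop
   vertex 0.6 2.0 1.4
   vertex 2.6 0.8 2.4
   vertex 0.2 1.8 4.6
  endloop
 endfacet
 facet normal 0.445 0.196 0.874
  outer loop
   vertex 0.8 4.0 3.8
   vertex 0.2 1.8 4.6
   vertex 4.6 3.4 2.0
  endloop
 endfacet
 facet normal 0.319 0.866 0.384
  outer loop
   vertex 0.8 4.0 3.8
   vertex 4.6 3.4 2.0
   vertex 2.0 4.8 1.0
  endloop
 endfacet
 facet normal -0.968 0.225 -0.107
  outer loop
   vertex 0.8 4.0 3.8
   vertex 0.6 2.0 1.4
   vertex 0.2 1.8 4.6
  endloop
 endfacet
 facet normal -0.878 0.402 -0.261
  outer loop
   vertex 0.8 4.0 3.8
   vertex 2.0 4.8 1.0
   vertex 0.6 2.0 1.4
  endloop
 endfacet
 facet normal 0.771 -0.542 0.334
  outer loop
   vertex 3.4 1.2 1.2
   vertex 4.6 3.4 2.0
   vertex 2.6 0.8 2.4
  endloop
 endfacet
 facet normal -0.274 -0.843 -0.463
  outer loop
   vertex 3.4 1.2 1.2
   vertex 2.6 0.8 2.4
   vertex 0.6 2.0 1.4
  endloop
 endfacet
 facet normal 0.407 0.108 -0.907
  outer loop
   vertex 3.4 1.2 1.2
   vertex 2.0 4.8 1.0
   vertex 4.6 3.4 2.0
  endloop
 endfacet
 facet normal -0.097 -0.093 -0.991
  outer loop
   vertex 3.4 1.2 1.2
   vertex 0.6 2.0 1.4
   vertex 2.0 4.8 1.0
  endloop
 endfacet
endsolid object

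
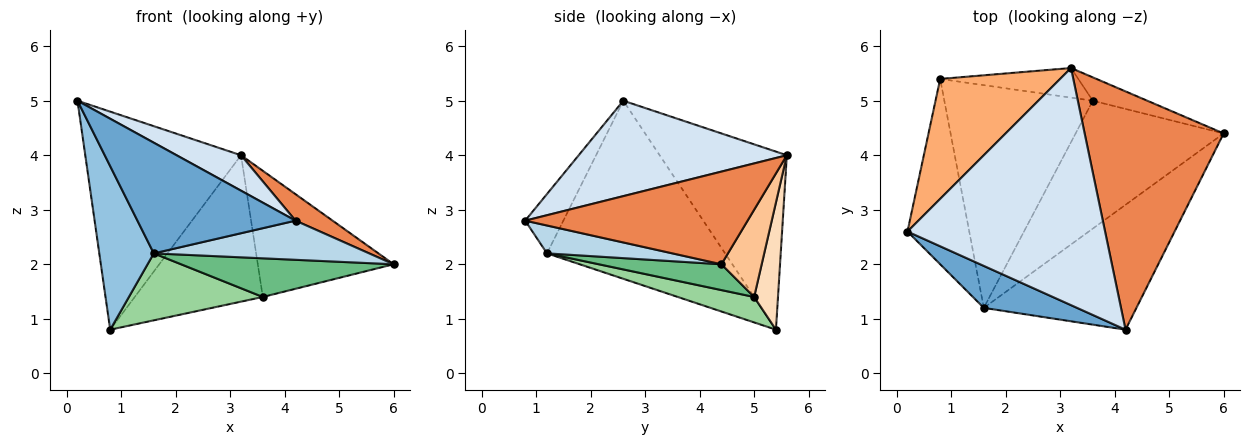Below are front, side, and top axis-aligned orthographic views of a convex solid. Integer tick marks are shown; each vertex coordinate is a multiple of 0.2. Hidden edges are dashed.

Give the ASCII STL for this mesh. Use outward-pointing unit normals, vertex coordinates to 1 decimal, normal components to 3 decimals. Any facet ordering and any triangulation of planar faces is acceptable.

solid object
 facet normal -0.220 -0.912 0.346
  outer loop
   vertex 1.6 1.2 2.2
   vertex 4.2 0.8 2.8
   vertex 0.2 2.6 5.0
  endloop
 endfacet
 facet normal -0.908 -0.278 -0.315
  outer loop
   vertex 1.6 1.2 2.2
   vertex 0.2 2.6 5.0
   vertex 0.8 5.4 0.8
  endloop
 endfacet
 facet normal 0.172 -0.295 -0.940
  outer loop
   vertex 1.6 1.2 2.2
   vertex 6.0 4.4 2.0
   vertex 4.2 0.8 2.8
  endloop
 endfacet
 facet normal 0.431 -0.133 0.893
  outer loop
   vertex 3.2 5.6 4.0
   vertex 0.2 2.6 5.0
   vertex 4.2 0.8 2.8
  endloop
 endfacet
 facet normal 0.552 -0.092 0.829
  outer loop
   vertex 3.2 5.6 4.0
   vertex 4.2 0.8 2.8
   vertex 6.0 4.4 2.0
  endloop
 endfacet
 facet normal -0.582 0.713 0.392
  outer loop
   vertex 3.2 5.6 4.0
   vertex 0.8 5.4 0.8
   vertex 0.2 2.6 5.0
  endloop
 endfacet
 facet normal 0.280 0.944 -0.175
  outer loop
   vertex 3.6 5.0 1.4
   vertex 3.2 5.6 4.0
   vertex 6.0 4.4 2.0
  endloop
 endfacet
 facet normal 0.180 0.964 -0.195
  outer loop
   vertex 3.6 5.0 1.4
   vertex 0.8 5.4 0.8
   vertex 3.2 5.6 4.0
  endloop
 endfacet
 facet normal 0.165 -0.285 -0.944
  outer loop
   vertex 3.6 5.0 1.4
   vertex 6.0 4.4 2.0
   vertex 1.6 1.2 2.2
  endloop
 endfacet
 facet normal 0.162 -0.284 -0.945
  outer loop
   vertex 3.6 5.0 1.4
   vertex 1.6 1.2 2.2
   vertex 0.8 5.4 0.8
  endloop
 endfacet
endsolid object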